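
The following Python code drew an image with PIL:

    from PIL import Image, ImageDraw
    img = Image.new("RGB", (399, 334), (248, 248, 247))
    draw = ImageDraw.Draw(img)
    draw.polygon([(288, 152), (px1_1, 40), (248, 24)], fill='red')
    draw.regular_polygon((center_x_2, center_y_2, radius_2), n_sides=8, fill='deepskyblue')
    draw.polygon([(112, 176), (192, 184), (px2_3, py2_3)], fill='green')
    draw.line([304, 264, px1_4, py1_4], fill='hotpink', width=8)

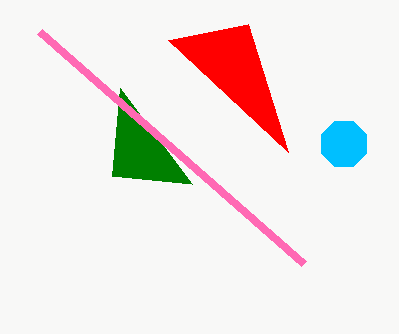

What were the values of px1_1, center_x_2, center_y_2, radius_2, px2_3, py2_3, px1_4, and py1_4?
px1_1 = 168
center_x_2 = 344
center_y_2 = 144
radius_2 = 24
px2_3 = 120
py2_3 = 88
px1_4 = 40
py1_4 = 32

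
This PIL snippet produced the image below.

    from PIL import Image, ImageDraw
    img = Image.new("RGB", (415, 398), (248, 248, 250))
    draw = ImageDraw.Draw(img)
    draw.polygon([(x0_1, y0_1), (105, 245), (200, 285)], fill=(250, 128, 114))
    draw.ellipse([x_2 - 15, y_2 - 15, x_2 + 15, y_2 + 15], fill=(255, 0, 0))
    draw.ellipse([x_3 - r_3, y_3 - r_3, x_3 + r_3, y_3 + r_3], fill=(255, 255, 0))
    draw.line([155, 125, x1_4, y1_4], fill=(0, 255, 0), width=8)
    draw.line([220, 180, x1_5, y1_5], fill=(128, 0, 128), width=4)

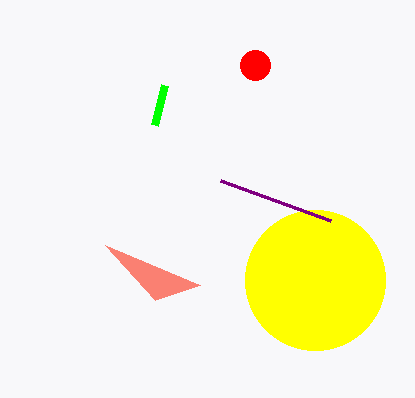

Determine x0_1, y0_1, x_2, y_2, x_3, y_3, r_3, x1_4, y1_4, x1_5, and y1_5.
x0_1 = 155
y0_1 = 300
x_2 = 255
y_2 = 65
x_3 = 315
y_3 = 280
r_3 = 70
x1_4 = 165
y1_4 = 85
x1_5 = 330
y1_5 = 220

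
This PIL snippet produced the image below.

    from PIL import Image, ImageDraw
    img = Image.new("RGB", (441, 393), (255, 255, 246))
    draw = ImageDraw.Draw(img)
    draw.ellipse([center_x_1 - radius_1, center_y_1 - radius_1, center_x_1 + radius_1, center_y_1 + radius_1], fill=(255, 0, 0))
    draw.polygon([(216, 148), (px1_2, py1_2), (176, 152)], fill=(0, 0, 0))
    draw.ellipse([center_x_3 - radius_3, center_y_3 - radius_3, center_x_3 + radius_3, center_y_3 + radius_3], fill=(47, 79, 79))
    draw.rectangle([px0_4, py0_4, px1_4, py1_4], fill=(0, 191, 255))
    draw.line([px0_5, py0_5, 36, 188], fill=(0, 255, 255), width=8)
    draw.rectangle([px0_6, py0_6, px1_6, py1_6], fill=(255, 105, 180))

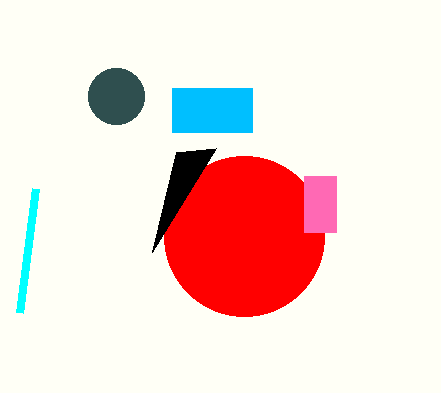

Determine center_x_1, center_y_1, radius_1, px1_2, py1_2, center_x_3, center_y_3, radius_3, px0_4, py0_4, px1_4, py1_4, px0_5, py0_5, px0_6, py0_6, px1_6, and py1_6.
center_x_1 = 244; center_y_1 = 236; radius_1 = 80; px1_2 = 152; py1_2 = 252; center_x_3 = 116; center_y_3 = 96; radius_3 = 28; px0_4 = 172; py0_4 = 88; px1_4 = 252; py1_4 = 132; px0_5 = 20; py0_5 = 312; px0_6 = 304; py0_6 = 176; px1_6 = 336; py1_6 = 232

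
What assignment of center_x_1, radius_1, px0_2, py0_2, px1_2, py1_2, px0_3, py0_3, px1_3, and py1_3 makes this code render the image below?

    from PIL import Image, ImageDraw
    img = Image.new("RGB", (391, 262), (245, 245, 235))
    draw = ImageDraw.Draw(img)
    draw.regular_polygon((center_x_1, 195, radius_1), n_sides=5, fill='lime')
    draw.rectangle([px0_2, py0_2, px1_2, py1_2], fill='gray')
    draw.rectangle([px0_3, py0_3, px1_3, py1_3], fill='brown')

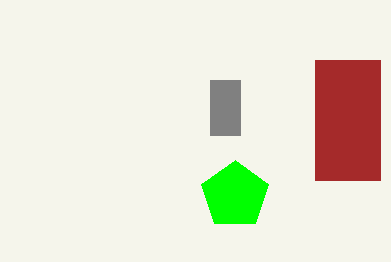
center_x_1 = 235
radius_1 = 35
px0_2 = 210
py0_2 = 80
px1_2 = 240
py1_2 = 135
px0_3 = 315
py0_3 = 60
px1_3 = 380
py1_3 = 180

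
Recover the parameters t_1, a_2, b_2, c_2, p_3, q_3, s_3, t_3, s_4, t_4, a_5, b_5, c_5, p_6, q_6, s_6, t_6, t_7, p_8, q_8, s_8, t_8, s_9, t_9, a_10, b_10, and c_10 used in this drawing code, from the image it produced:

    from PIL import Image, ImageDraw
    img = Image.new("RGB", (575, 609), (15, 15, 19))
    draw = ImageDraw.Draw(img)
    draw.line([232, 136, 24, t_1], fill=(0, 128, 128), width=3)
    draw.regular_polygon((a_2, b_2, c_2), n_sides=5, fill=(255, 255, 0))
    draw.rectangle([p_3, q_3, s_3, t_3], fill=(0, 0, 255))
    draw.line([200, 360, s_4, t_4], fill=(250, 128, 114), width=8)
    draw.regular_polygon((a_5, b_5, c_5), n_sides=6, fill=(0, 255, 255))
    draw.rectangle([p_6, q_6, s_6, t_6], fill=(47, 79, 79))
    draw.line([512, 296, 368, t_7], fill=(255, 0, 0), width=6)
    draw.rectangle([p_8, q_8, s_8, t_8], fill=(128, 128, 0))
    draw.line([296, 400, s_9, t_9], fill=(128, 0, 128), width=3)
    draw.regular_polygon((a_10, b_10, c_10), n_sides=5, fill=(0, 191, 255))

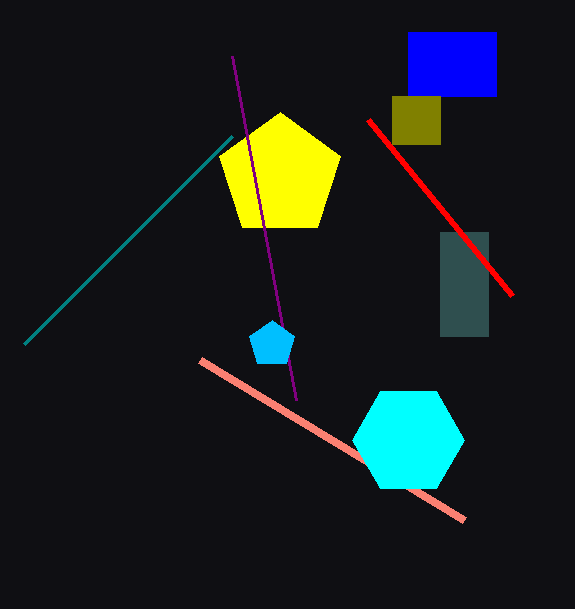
t_1 = 344, a_2 = 280, b_2 = 176, c_2 = 64, p_3 = 408, q_3 = 32, s_3 = 496, t_3 = 96, s_4 = 464, t_4 = 520, a_5 = 408, b_5 = 440, c_5 = 56, p_6 = 440, q_6 = 232, s_6 = 488, t_6 = 336, t_7 = 120, p_8 = 392, q_8 = 96, s_8 = 440, t_8 = 144, s_9 = 232, t_9 = 56, a_10 = 272, b_10 = 344, c_10 = 24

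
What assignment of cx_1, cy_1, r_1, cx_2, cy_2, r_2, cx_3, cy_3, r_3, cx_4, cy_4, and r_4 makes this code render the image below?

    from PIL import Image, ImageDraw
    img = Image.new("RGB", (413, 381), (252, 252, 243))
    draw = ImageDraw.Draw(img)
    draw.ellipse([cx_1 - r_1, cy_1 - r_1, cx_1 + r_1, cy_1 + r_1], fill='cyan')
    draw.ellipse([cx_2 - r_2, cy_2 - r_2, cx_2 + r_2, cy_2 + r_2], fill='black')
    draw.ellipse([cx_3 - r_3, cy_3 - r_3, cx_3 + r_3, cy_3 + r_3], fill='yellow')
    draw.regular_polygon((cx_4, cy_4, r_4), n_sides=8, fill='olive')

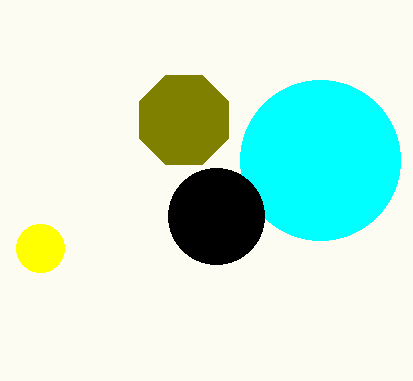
cx_1 = 320
cy_1 = 160
r_1 = 80
cx_2 = 216
cy_2 = 216
r_2 = 48
cx_3 = 40
cy_3 = 248
r_3 = 24
cx_4 = 184
cy_4 = 120
r_4 = 48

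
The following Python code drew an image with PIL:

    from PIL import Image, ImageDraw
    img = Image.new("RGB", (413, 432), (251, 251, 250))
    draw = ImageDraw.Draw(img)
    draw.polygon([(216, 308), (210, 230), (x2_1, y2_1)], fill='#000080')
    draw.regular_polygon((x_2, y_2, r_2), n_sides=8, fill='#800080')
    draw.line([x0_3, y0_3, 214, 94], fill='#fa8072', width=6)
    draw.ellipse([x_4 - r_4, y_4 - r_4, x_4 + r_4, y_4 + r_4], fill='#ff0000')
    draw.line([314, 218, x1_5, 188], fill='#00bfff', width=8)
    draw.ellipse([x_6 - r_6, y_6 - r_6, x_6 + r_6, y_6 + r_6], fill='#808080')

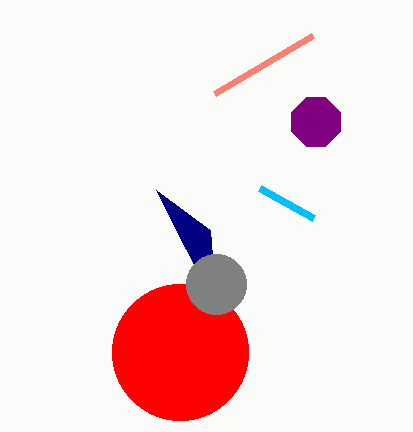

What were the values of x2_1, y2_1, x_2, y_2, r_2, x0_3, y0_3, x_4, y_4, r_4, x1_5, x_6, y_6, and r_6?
x2_1 = 156; y2_1 = 190; x_2 = 316; y_2 = 122; r_2 = 26; x0_3 = 312; y0_3 = 36; x_4 = 180; y_4 = 352; r_4 = 68; x1_5 = 260; x_6 = 216; y_6 = 284; r_6 = 30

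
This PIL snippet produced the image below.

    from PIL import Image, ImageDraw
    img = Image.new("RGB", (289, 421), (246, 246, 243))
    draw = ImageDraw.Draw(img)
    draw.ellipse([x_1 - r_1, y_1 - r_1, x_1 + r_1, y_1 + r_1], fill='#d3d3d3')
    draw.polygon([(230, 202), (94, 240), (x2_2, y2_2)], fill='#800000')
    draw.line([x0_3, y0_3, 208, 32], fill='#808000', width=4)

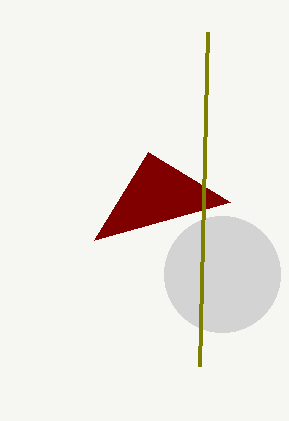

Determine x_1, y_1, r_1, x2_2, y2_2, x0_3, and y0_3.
x_1 = 222; y_1 = 274; r_1 = 58; x2_2 = 148; y2_2 = 152; x0_3 = 200; y0_3 = 366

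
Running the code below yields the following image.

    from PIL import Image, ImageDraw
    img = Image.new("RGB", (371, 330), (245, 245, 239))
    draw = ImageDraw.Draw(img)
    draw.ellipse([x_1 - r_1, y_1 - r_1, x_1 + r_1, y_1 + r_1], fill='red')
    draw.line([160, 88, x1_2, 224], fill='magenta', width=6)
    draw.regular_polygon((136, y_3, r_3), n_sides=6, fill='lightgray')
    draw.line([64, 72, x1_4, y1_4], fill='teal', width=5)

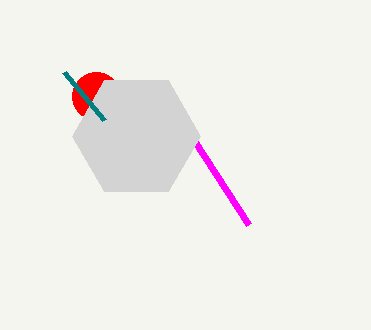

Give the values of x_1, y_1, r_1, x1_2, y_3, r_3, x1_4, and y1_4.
x_1 = 96
y_1 = 96
r_1 = 24
x1_2 = 248
y_3 = 136
r_3 = 64
x1_4 = 104
y1_4 = 120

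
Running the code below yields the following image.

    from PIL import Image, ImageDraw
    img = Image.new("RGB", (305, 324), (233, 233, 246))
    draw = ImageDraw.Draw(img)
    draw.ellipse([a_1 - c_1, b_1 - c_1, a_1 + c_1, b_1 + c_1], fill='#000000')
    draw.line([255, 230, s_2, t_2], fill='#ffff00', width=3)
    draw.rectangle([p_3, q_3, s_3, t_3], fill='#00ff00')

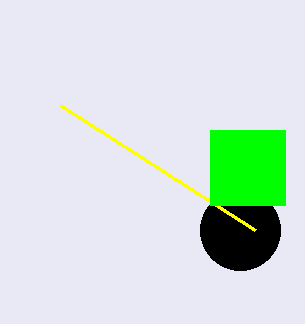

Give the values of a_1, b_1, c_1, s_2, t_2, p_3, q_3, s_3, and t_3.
a_1 = 240; b_1 = 230; c_1 = 40; s_2 = 60; t_2 = 105; p_3 = 210; q_3 = 130; s_3 = 285; t_3 = 205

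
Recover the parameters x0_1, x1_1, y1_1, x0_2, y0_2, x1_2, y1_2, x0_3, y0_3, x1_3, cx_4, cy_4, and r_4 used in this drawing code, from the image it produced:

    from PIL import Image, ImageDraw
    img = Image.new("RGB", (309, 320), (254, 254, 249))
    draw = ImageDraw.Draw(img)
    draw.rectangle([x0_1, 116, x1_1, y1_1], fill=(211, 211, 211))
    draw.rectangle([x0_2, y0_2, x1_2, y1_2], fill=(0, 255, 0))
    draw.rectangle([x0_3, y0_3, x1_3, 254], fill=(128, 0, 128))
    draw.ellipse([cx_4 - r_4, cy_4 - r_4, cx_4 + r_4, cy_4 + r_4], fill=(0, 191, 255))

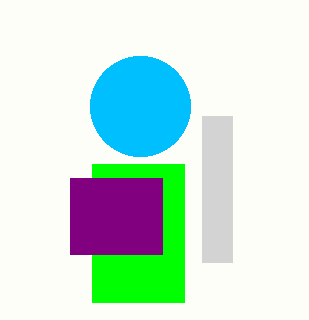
x0_1 = 202; x1_1 = 232; y1_1 = 262; x0_2 = 92; y0_2 = 164; x1_2 = 184; y1_2 = 302; x0_3 = 70; y0_3 = 178; x1_3 = 162; cx_4 = 140; cy_4 = 106; r_4 = 50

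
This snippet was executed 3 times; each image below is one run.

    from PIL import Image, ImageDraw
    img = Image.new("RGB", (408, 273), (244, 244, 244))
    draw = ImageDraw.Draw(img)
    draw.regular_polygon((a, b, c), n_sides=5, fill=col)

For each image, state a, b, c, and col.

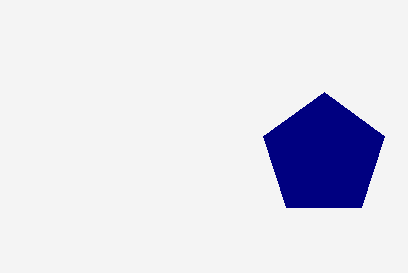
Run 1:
a = 324; b = 156; c = 64; col = 'navy'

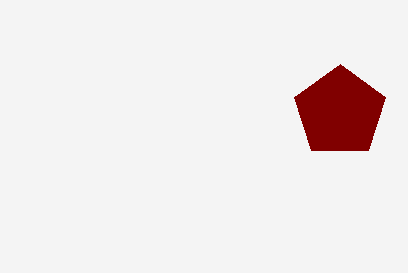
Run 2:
a = 340, b = 112, c = 48, col = 'maroon'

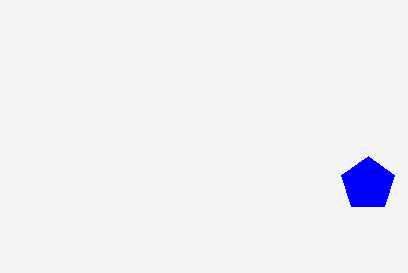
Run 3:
a = 368
b = 184
c = 28
col = 'blue'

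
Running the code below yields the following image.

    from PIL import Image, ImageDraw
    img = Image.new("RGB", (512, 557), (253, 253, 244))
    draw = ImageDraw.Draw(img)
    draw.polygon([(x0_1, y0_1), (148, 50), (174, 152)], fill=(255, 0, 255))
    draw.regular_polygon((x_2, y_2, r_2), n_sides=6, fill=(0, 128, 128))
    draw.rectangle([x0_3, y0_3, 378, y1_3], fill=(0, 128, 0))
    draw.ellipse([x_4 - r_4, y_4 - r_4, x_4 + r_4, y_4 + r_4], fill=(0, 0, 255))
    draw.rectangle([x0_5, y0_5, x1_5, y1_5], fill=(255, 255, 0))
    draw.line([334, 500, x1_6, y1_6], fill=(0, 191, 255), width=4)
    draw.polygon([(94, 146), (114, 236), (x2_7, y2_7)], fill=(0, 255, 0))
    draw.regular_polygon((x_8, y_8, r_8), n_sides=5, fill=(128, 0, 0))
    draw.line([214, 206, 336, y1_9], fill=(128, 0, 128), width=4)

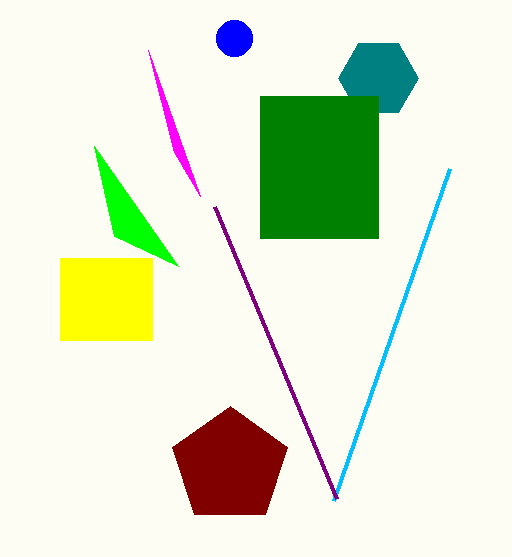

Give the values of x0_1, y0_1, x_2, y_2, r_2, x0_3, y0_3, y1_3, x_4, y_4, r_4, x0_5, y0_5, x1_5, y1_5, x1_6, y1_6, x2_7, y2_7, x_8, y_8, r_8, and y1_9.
x0_1 = 200
y0_1 = 196
x_2 = 378
y_2 = 78
r_2 = 40
x0_3 = 260
y0_3 = 96
y1_3 = 238
x_4 = 234
y_4 = 38
r_4 = 18
x0_5 = 60
y0_5 = 258
x1_5 = 152
y1_5 = 340
x1_6 = 450
y1_6 = 168
x2_7 = 178
y2_7 = 266
x_8 = 230
y_8 = 466
r_8 = 60
y1_9 = 498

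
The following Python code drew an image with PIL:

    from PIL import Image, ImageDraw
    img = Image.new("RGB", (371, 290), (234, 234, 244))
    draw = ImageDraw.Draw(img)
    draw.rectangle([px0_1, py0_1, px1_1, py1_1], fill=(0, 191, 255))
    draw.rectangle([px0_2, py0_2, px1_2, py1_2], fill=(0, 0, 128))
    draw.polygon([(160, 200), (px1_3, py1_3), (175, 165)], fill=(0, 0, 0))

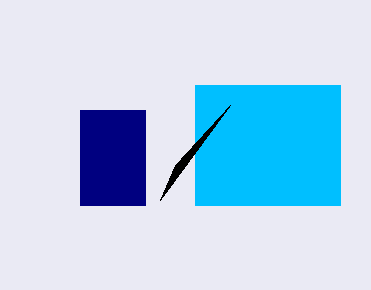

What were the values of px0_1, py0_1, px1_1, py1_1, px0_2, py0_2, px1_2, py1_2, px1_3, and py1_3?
px0_1 = 195
py0_1 = 85
px1_1 = 340
py1_1 = 205
px0_2 = 80
py0_2 = 110
px1_2 = 145
py1_2 = 205
px1_3 = 230
py1_3 = 105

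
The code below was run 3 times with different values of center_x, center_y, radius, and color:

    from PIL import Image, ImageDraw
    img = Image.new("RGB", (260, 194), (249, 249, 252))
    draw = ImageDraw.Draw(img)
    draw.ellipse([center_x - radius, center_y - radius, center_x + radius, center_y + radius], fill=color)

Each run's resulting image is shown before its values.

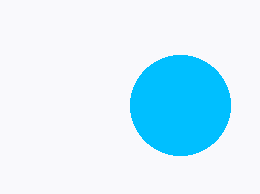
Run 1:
center_x = 180
center_y = 105
radius = 50
color = 'deepskyblue'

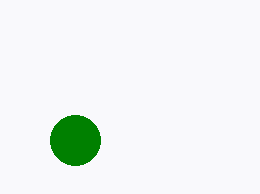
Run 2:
center_x = 75, center_y = 140, radius = 25, color = 'green'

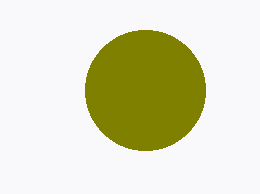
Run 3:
center_x = 145
center_y = 90
radius = 60
color = 'olive'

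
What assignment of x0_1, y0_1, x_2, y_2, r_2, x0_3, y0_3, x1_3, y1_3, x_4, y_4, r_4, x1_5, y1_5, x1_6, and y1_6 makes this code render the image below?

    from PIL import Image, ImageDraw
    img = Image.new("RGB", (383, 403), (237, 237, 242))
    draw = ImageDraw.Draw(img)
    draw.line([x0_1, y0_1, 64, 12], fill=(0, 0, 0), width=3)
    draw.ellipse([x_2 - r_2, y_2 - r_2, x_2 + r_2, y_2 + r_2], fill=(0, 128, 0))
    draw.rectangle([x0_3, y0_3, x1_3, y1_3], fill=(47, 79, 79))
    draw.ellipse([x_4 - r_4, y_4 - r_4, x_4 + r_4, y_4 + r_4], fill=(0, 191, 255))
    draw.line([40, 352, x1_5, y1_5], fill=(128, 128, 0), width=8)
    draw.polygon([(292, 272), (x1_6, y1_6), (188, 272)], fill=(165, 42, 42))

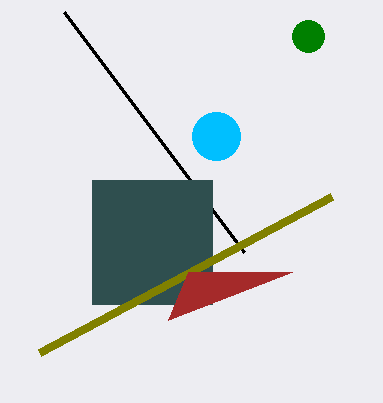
x0_1 = 244; y0_1 = 252; x_2 = 308; y_2 = 36; r_2 = 16; x0_3 = 92; y0_3 = 180; x1_3 = 212; y1_3 = 304; x_4 = 216; y_4 = 136; r_4 = 24; x1_5 = 332; y1_5 = 196; x1_6 = 168; y1_6 = 320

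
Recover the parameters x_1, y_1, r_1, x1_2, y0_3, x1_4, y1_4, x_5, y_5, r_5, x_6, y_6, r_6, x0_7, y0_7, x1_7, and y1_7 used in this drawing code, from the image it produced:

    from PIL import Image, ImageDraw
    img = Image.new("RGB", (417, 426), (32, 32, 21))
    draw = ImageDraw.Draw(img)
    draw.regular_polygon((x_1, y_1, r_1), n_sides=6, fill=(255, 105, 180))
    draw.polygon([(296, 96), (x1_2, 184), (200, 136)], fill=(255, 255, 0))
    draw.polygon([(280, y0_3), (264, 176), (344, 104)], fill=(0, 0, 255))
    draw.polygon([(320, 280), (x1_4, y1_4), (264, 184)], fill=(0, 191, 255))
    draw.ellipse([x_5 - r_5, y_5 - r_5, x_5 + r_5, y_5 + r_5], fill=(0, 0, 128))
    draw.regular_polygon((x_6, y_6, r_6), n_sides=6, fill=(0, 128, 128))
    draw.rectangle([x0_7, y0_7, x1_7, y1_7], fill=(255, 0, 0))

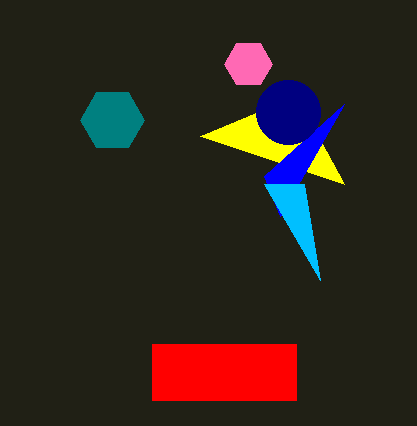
x_1 = 248, y_1 = 64, r_1 = 24, x1_2 = 344, y0_3 = 216, x1_4 = 304, y1_4 = 184, x_5 = 288, y_5 = 112, r_5 = 32, x_6 = 112, y_6 = 120, r_6 = 32, x0_7 = 152, y0_7 = 344, x1_7 = 296, y1_7 = 400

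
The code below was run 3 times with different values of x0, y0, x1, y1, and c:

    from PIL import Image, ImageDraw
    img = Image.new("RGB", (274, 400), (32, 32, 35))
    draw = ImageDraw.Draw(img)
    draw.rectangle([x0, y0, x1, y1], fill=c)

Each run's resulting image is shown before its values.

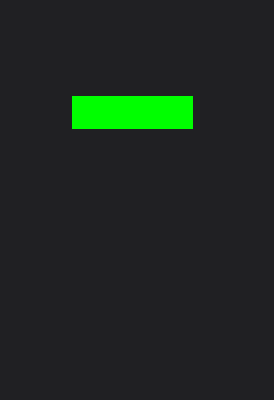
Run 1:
x0 = 72, y0 = 96, x1 = 192, y1 = 128, c = 'lime'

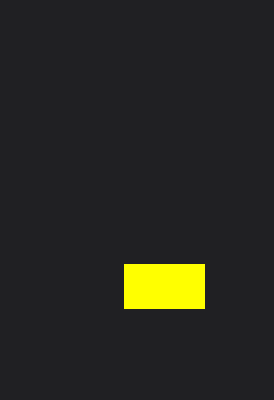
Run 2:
x0 = 124; y0 = 264; x1 = 204; y1 = 308; c = 'yellow'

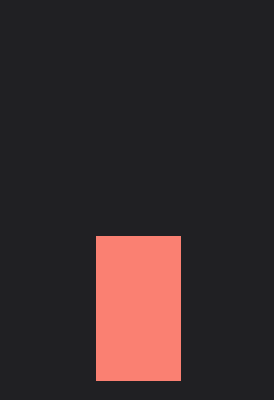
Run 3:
x0 = 96
y0 = 236
x1 = 180
y1 = 380
c = 'salmon'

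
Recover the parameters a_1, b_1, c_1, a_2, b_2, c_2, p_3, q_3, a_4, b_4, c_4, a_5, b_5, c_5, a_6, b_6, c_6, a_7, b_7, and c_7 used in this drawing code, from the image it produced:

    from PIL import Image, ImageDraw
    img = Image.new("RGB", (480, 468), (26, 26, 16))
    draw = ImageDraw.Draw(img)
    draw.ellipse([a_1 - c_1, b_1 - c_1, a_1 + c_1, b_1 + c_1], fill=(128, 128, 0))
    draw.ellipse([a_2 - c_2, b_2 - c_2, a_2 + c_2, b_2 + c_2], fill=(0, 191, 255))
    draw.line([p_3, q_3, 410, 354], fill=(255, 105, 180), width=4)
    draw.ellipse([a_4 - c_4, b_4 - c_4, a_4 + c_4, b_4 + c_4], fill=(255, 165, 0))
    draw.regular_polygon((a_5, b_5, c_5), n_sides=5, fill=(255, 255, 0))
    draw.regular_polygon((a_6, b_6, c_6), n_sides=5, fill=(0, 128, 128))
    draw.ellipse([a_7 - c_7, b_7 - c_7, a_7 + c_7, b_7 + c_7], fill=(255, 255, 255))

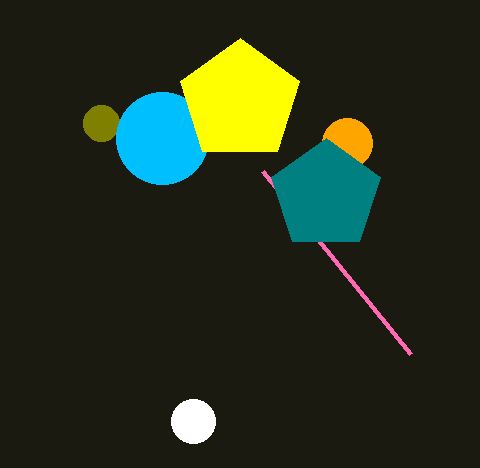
a_1 = 101
b_1 = 123
c_1 = 18
a_2 = 162
b_2 = 138
c_2 = 46
p_3 = 262
q_3 = 171
a_4 = 347
b_4 = 143
c_4 = 25
a_5 = 240
b_5 = 101
c_5 = 63
a_6 = 326
b_6 = 195
c_6 = 57
a_7 = 193
b_7 = 421
c_7 = 22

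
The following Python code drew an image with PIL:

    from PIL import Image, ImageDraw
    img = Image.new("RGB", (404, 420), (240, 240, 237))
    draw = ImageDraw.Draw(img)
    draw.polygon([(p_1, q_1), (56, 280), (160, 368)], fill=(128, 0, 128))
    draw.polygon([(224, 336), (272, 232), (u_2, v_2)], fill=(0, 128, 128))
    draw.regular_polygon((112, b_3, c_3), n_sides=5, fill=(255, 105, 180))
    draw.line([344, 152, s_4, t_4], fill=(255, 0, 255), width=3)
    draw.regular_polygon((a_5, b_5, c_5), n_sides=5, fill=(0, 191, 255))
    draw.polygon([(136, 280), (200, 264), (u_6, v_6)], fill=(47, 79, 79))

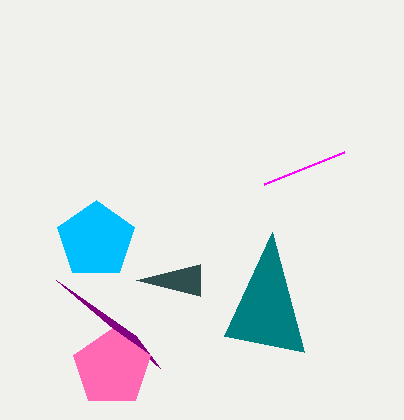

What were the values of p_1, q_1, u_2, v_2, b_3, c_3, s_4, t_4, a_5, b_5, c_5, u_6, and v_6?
p_1 = 136, q_1 = 336, u_2 = 304, v_2 = 352, b_3 = 368, c_3 = 40, s_4 = 264, t_4 = 184, a_5 = 96, b_5 = 240, c_5 = 40, u_6 = 200, v_6 = 296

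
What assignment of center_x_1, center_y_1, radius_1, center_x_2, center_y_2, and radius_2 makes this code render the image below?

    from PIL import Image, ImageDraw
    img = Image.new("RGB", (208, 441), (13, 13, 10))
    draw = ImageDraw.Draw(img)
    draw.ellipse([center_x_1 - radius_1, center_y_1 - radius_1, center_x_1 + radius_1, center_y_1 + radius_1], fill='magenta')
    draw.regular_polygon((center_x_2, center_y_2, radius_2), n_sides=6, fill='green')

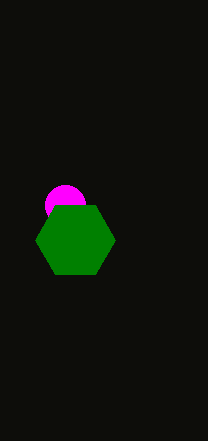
center_x_1 = 65, center_y_1 = 205, radius_1 = 20, center_x_2 = 75, center_y_2 = 240, radius_2 = 40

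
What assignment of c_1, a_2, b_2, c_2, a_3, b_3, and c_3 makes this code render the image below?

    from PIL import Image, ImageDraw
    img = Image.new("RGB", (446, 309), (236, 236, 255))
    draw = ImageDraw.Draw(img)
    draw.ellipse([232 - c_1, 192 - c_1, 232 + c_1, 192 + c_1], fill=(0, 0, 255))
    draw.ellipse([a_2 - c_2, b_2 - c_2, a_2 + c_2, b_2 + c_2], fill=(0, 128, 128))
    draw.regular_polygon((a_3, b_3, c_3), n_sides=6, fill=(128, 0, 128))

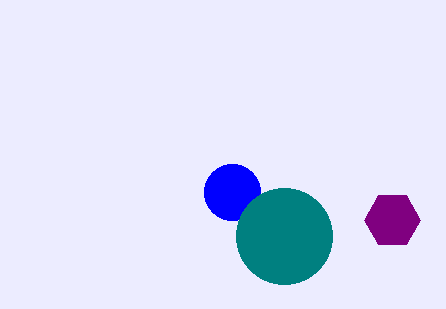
c_1 = 28; a_2 = 284; b_2 = 236; c_2 = 48; a_3 = 392; b_3 = 220; c_3 = 28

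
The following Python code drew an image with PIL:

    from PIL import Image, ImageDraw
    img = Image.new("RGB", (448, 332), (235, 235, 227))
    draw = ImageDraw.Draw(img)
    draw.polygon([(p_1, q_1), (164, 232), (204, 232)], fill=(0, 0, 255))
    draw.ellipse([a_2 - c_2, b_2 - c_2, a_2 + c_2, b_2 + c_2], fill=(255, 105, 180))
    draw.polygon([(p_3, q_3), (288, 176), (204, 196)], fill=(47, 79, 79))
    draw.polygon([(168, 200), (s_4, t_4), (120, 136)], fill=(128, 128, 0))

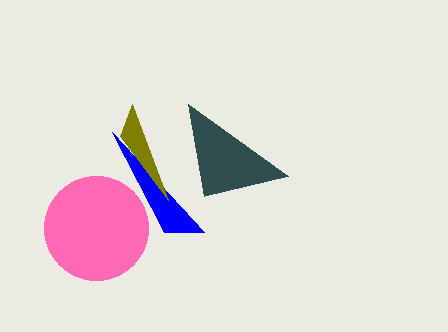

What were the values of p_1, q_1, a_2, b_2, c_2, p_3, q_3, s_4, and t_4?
p_1 = 112; q_1 = 132; a_2 = 96; b_2 = 228; c_2 = 52; p_3 = 188; q_3 = 104; s_4 = 132; t_4 = 104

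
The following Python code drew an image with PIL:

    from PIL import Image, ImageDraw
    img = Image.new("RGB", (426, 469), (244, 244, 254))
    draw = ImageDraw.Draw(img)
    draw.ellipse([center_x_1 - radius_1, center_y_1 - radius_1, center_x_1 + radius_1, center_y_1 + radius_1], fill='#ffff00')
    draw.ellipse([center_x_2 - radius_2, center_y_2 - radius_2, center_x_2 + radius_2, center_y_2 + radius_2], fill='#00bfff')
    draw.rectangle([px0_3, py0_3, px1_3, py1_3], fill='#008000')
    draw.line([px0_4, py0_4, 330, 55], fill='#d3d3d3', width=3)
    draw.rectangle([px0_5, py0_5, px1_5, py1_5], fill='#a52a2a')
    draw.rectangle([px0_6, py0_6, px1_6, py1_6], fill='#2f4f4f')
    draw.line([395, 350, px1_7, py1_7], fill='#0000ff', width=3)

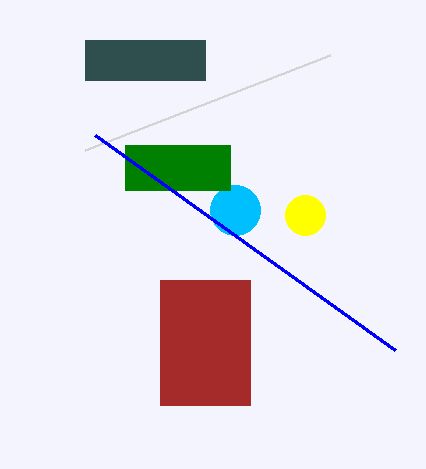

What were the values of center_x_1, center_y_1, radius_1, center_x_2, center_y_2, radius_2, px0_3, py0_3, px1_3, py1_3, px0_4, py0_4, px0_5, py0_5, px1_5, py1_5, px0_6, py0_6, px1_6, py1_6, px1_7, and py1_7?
center_x_1 = 305
center_y_1 = 215
radius_1 = 20
center_x_2 = 235
center_y_2 = 210
radius_2 = 25
px0_3 = 125
py0_3 = 145
px1_3 = 230
py1_3 = 190
px0_4 = 85
py0_4 = 150
px0_5 = 160
py0_5 = 280
px1_5 = 250
py1_5 = 405
px0_6 = 85
py0_6 = 40
px1_6 = 205
py1_6 = 80
px1_7 = 95
py1_7 = 135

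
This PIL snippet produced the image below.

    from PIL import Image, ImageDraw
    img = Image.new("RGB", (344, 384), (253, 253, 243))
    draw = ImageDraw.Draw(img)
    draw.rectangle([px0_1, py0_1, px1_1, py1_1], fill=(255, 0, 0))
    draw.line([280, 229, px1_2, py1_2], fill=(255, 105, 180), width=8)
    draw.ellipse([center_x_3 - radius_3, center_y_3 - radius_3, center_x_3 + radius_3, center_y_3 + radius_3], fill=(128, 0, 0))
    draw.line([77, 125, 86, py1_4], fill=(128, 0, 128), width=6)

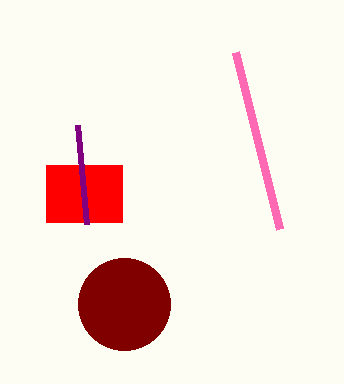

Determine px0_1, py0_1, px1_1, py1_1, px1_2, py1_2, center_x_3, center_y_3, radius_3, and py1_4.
px0_1 = 46, py0_1 = 165, px1_1 = 122, py1_1 = 222, px1_2 = 236, py1_2 = 52, center_x_3 = 124, center_y_3 = 304, radius_3 = 46, py1_4 = 224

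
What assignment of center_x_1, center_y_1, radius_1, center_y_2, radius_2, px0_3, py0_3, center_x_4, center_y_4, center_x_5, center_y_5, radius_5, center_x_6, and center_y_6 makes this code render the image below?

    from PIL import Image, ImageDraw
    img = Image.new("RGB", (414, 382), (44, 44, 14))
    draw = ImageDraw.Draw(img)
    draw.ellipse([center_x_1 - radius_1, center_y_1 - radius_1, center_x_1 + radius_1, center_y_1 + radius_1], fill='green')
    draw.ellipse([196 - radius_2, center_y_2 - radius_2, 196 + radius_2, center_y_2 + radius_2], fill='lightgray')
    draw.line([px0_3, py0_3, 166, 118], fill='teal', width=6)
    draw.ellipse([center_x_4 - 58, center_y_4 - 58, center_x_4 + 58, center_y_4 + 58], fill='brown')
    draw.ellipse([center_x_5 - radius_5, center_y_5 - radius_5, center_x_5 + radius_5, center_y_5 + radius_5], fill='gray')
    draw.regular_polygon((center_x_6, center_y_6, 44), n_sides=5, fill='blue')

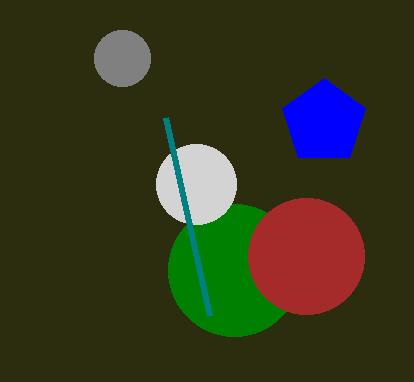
center_x_1 = 234
center_y_1 = 270
radius_1 = 66
center_y_2 = 184
radius_2 = 40
px0_3 = 210
py0_3 = 316
center_x_4 = 306
center_y_4 = 256
center_x_5 = 122
center_y_5 = 58
radius_5 = 28
center_x_6 = 324
center_y_6 = 122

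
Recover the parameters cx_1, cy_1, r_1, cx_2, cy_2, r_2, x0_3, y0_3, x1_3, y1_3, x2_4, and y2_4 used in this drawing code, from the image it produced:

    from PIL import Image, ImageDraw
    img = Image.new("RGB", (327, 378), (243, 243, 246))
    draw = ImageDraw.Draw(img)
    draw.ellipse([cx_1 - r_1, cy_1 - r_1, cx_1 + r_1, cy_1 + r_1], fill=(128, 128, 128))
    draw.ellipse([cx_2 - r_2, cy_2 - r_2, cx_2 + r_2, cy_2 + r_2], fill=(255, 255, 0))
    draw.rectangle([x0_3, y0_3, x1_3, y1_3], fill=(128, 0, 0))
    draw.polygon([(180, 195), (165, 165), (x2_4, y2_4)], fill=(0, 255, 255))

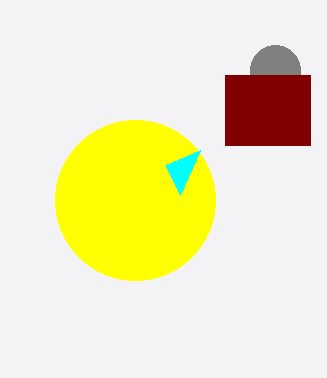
cx_1 = 275; cy_1 = 70; r_1 = 25; cx_2 = 135; cy_2 = 200; r_2 = 80; x0_3 = 225; y0_3 = 75; x1_3 = 310; y1_3 = 145; x2_4 = 200; y2_4 = 150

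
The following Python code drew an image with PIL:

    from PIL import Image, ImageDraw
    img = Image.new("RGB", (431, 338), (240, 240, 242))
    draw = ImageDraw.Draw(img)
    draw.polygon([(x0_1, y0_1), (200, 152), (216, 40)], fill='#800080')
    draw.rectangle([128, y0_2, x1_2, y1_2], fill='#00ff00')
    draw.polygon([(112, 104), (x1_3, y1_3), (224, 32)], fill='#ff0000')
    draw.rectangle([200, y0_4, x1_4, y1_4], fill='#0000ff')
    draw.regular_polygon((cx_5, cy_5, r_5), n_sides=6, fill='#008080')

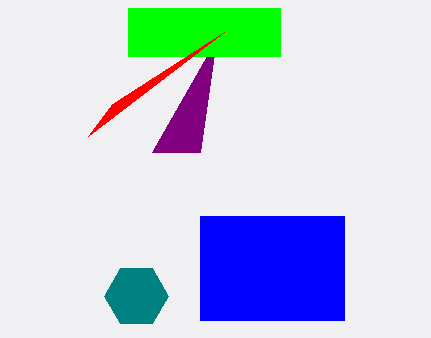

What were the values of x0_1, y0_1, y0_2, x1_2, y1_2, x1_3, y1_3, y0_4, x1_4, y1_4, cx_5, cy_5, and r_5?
x0_1 = 152; y0_1 = 152; y0_2 = 8; x1_2 = 280; y1_2 = 56; x1_3 = 88; y1_3 = 136; y0_4 = 216; x1_4 = 344; y1_4 = 320; cx_5 = 136; cy_5 = 296; r_5 = 32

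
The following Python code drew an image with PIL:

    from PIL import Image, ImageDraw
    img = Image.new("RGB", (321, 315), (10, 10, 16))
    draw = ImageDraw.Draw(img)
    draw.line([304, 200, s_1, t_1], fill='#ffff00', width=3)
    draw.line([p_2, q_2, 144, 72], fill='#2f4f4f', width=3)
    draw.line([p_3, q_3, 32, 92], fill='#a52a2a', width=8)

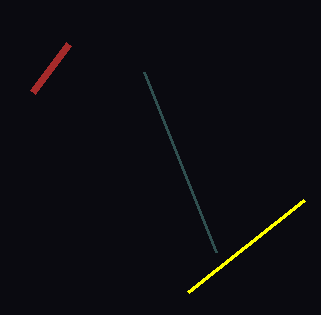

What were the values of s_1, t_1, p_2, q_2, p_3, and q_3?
s_1 = 188
t_1 = 292
p_2 = 216
q_2 = 252
p_3 = 68
q_3 = 44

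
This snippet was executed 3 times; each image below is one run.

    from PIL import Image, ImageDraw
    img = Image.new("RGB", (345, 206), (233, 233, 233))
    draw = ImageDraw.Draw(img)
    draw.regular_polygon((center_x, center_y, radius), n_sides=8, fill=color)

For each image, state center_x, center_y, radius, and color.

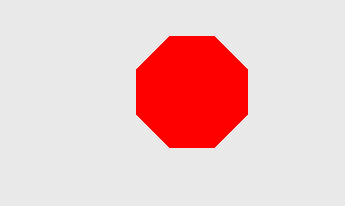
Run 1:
center_x = 192, center_y = 92, radius = 60, color = 'red'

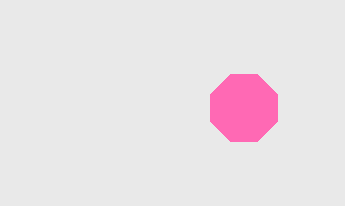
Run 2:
center_x = 244, center_y = 108, radius = 36, color = 'hotpink'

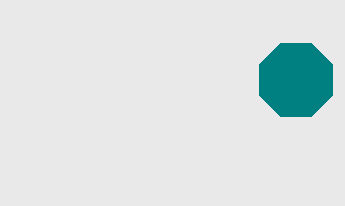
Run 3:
center_x = 296, center_y = 80, radius = 40, color = 'teal'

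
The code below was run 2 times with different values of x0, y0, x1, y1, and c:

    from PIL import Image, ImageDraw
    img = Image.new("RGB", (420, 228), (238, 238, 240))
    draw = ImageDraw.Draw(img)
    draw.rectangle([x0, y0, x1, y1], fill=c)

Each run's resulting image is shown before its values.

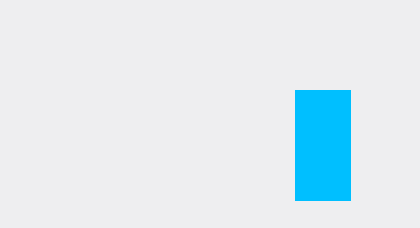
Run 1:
x0 = 295
y0 = 90
x1 = 350
y1 = 200
c = 'deepskyblue'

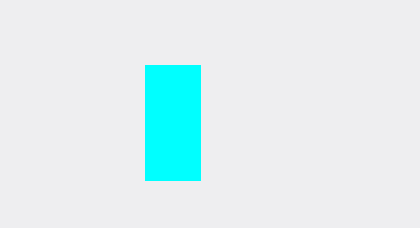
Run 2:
x0 = 145; y0 = 65; x1 = 200; y1 = 180; c = 'cyan'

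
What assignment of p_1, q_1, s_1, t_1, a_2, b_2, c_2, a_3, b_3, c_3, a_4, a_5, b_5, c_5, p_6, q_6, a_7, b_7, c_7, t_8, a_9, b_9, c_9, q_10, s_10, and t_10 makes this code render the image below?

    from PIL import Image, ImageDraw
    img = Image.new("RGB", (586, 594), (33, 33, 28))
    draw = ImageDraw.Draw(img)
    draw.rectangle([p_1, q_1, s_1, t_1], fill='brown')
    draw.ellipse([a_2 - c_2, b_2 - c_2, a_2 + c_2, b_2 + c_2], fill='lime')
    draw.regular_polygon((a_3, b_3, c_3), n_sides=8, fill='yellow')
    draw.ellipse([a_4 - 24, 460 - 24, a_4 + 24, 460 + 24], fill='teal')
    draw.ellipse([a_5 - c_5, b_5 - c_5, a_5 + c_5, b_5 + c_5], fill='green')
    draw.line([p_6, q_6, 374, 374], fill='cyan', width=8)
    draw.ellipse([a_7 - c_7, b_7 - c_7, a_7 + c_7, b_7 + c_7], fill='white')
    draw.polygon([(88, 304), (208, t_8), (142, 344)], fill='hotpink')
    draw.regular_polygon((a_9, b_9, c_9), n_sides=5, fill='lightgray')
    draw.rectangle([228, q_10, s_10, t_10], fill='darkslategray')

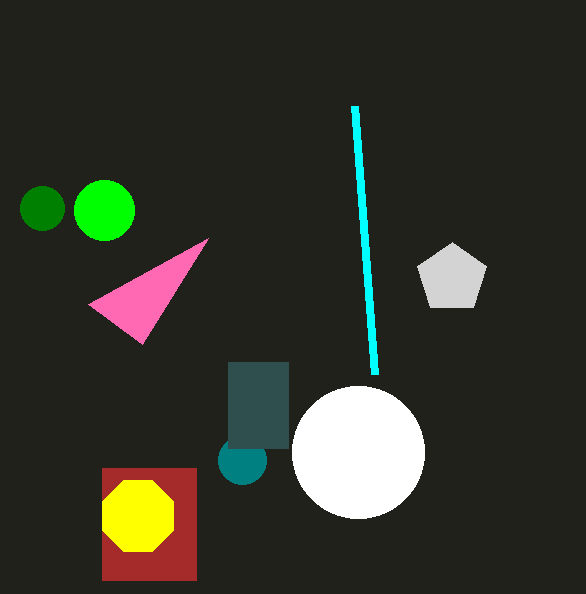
p_1 = 102, q_1 = 468, s_1 = 196, t_1 = 580, a_2 = 104, b_2 = 210, c_2 = 30, a_3 = 138, b_3 = 516, c_3 = 38, a_4 = 242, a_5 = 42, b_5 = 208, c_5 = 22, p_6 = 354, q_6 = 106, a_7 = 358, b_7 = 452, c_7 = 66, t_8 = 238, a_9 = 452, b_9 = 278, c_9 = 36, q_10 = 362, s_10 = 288, t_10 = 448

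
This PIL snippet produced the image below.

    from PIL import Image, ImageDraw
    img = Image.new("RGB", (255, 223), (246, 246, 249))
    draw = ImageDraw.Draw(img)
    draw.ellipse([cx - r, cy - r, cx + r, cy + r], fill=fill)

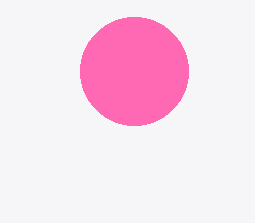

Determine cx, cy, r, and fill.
cx = 134
cy = 71
r = 54
fill = 'hotpink'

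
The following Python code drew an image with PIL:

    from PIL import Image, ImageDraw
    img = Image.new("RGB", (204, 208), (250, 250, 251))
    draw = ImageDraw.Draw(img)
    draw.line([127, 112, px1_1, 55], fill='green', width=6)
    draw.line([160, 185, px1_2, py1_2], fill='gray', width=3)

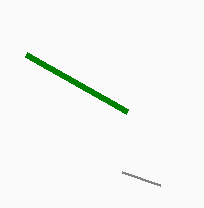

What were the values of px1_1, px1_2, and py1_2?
px1_1 = 26; px1_2 = 122; py1_2 = 172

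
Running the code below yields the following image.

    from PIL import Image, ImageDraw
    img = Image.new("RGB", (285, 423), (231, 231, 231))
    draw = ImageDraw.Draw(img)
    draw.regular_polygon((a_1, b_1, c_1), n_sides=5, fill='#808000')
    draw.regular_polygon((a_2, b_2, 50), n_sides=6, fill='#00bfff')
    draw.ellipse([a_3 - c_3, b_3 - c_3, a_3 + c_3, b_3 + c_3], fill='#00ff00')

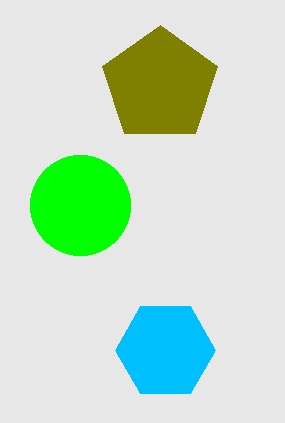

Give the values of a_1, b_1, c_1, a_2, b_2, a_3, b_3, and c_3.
a_1 = 160; b_1 = 85; c_1 = 60; a_2 = 165; b_2 = 350; a_3 = 80; b_3 = 205; c_3 = 50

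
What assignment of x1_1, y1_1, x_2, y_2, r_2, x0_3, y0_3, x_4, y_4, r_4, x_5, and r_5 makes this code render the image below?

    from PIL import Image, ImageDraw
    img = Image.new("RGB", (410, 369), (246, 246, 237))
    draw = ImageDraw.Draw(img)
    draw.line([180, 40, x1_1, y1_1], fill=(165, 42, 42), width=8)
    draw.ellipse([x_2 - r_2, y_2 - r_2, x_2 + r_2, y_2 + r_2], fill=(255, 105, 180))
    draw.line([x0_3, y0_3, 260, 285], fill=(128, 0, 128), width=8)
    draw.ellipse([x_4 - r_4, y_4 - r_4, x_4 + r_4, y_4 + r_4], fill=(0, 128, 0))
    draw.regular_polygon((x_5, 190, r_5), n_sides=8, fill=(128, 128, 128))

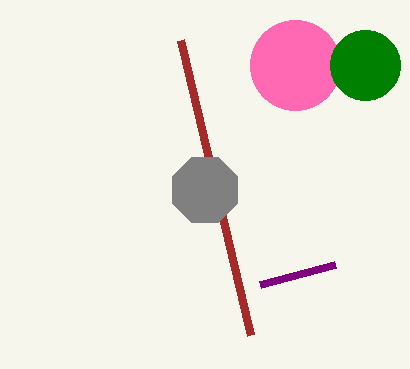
x1_1 = 250; y1_1 = 335; x_2 = 295; y_2 = 65; r_2 = 45; x0_3 = 335; y0_3 = 265; x_4 = 365; y_4 = 65; r_4 = 35; x_5 = 205; r_5 = 35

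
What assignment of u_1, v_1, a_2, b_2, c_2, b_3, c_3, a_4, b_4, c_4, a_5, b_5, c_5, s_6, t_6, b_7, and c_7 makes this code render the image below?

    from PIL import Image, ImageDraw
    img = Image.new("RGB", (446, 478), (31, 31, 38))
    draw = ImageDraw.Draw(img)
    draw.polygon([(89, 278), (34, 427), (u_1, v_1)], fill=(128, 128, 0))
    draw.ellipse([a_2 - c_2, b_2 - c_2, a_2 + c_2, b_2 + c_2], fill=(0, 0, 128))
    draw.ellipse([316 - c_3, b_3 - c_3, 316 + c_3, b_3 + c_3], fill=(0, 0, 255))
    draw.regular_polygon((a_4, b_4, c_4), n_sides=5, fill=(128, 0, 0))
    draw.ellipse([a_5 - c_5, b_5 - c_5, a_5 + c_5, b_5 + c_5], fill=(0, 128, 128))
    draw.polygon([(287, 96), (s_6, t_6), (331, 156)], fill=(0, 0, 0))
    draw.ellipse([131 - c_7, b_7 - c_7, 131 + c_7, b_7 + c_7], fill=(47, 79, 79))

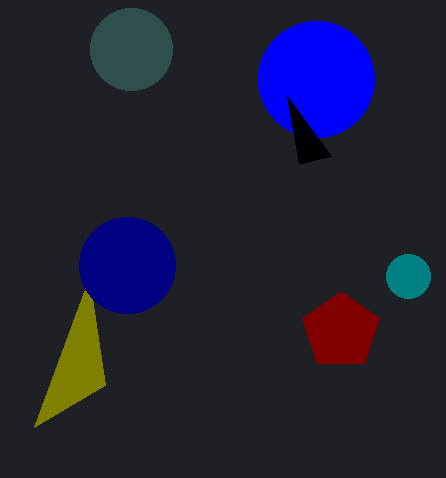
u_1 = 105, v_1 = 385, a_2 = 127, b_2 = 265, c_2 = 48, b_3 = 79, c_3 = 58, a_4 = 341, b_4 = 331, c_4 = 40, a_5 = 408, b_5 = 276, c_5 = 22, s_6 = 299, t_6 = 164, b_7 = 49, c_7 = 41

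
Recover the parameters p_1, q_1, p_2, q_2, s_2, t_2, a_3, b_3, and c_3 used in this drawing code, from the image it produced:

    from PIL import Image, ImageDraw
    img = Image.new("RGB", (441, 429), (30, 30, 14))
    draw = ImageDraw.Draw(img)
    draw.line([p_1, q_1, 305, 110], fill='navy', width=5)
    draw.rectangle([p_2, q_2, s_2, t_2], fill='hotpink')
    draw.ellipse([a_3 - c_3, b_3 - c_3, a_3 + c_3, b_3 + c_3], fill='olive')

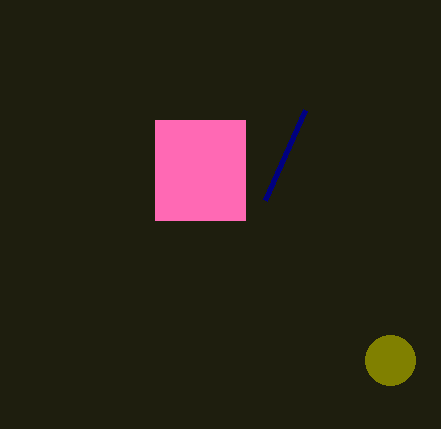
p_1 = 265; q_1 = 200; p_2 = 155; q_2 = 120; s_2 = 245; t_2 = 220; a_3 = 390; b_3 = 360; c_3 = 25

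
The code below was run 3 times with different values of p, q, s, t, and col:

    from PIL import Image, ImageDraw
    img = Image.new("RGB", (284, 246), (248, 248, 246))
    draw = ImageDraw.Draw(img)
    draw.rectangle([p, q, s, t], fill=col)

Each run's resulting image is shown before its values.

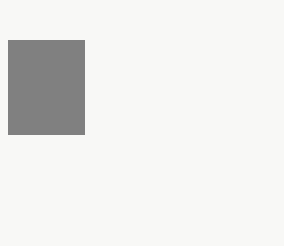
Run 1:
p = 8, q = 40, s = 84, t = 134, col = 'gray'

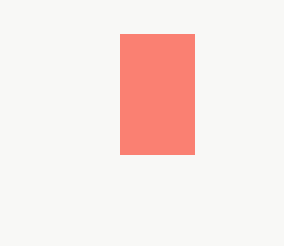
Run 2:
p = 120
q = 34
s = 194
t = 154
col = 'salmon'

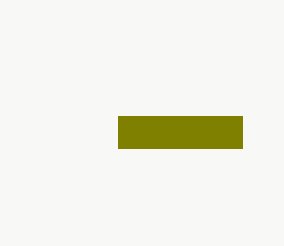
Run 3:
p = 118
q = 116
s = 242
t = 148
col = 'olive'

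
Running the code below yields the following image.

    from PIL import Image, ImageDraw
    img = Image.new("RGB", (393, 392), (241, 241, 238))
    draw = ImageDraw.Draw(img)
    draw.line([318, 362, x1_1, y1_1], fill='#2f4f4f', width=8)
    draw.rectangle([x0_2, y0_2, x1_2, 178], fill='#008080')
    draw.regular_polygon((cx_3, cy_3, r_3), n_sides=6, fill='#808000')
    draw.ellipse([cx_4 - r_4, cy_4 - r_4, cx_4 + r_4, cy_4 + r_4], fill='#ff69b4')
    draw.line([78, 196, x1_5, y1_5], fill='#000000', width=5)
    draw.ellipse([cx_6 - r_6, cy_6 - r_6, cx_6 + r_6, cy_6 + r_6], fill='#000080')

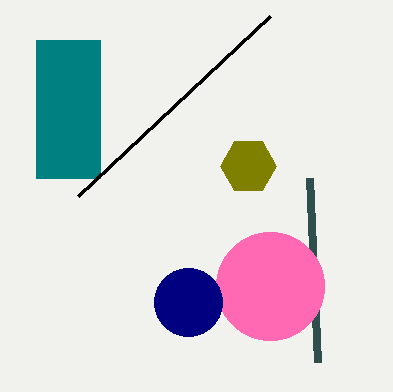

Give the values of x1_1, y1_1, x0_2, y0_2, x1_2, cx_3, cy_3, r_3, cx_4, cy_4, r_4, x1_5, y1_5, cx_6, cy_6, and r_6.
x1_1 = 310, y1_1 = 178, x0_2 = 36, y0_2 = 40, x1_2 = 100, cx_3 = 248, cy_3 = 166, r_3 = 28, cx_4 = 270, cy_4 = 286, r_4 = 54, x1_5 = 270, y1_5 = 16, cx_6 = 188, cy_6 = 302, r_6 = 34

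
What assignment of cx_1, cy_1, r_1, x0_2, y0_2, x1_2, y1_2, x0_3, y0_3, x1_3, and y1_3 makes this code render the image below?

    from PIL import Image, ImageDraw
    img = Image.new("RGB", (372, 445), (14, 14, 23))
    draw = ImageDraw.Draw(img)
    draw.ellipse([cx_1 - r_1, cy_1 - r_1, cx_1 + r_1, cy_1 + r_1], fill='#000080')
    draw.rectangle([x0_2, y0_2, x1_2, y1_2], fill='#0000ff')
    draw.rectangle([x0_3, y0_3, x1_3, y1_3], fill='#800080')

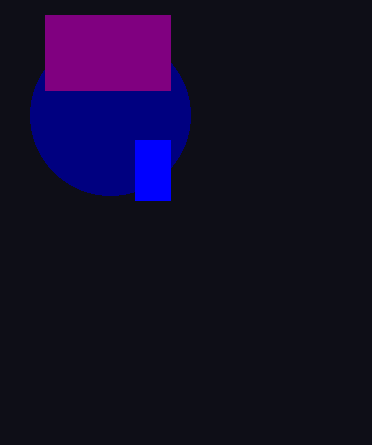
cx_1 = 110, cy_1 = 115, r_1 = 80, x0_2 = 135, y0_2 = 140, x1_2 = 170, y1_2 = 200, x0_3 = 45, y0_3 = 15, x1_3 = 170, y1_3 = 90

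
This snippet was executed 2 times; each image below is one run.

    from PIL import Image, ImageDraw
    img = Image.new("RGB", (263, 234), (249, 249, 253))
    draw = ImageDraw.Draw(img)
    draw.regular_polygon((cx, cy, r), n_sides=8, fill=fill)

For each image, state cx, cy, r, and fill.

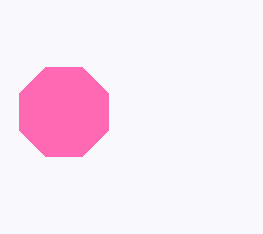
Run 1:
cx = 64, cy = 112, r = 48, fill = 'hotpink'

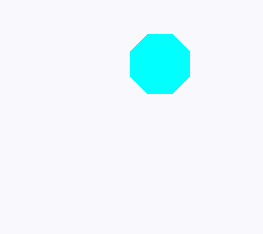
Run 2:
cx = 160; cy = 64; r = 32; fill = 'cyan'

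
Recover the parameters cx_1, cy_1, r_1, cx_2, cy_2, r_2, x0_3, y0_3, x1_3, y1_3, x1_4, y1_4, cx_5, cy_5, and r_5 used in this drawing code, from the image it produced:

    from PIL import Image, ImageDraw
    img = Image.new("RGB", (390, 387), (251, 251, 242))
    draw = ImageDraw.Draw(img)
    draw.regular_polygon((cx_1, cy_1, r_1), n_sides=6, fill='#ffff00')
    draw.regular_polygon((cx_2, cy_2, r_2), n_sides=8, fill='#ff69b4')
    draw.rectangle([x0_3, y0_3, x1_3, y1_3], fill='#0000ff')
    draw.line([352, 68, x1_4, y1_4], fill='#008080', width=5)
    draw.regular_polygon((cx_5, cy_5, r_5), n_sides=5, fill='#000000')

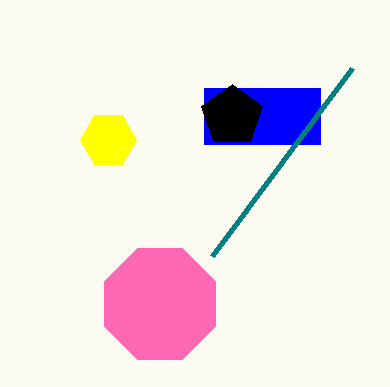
cx_1 = 108; cy_1 = 140; r_1 = 28; cx_2 = 160; cy_2 = 304; r_2 = 60; x0_3 = 204; y0_3 = 88; x1_3 = 320; y1_3 = 144; x1_4 = 212; y1_4 = 256; cx_5 = 232; cy_5 = 116; r_5 = 32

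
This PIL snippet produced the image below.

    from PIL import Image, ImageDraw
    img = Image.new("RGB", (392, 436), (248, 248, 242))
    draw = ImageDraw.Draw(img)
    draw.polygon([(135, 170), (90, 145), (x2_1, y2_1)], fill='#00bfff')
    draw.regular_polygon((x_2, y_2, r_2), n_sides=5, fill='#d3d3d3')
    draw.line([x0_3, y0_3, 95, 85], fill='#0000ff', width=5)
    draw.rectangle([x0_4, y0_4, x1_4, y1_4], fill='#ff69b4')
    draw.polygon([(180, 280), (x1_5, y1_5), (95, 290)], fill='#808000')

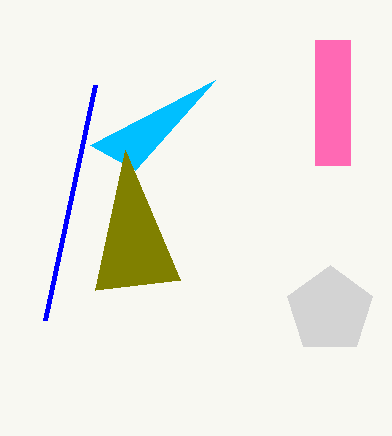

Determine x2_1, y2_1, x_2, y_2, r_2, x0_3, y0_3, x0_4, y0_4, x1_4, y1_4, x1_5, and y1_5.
x2_1 = 215; y2_1 = 80; x_2 = 330; y_2 = 310; r_2 = 45; x0_3 = 45; y0_3 = 320; x0_4 = 315; y0_4 = 40; x1_4 = 350; y1_4 = 165; x1_5 = 125; y1_5 = 150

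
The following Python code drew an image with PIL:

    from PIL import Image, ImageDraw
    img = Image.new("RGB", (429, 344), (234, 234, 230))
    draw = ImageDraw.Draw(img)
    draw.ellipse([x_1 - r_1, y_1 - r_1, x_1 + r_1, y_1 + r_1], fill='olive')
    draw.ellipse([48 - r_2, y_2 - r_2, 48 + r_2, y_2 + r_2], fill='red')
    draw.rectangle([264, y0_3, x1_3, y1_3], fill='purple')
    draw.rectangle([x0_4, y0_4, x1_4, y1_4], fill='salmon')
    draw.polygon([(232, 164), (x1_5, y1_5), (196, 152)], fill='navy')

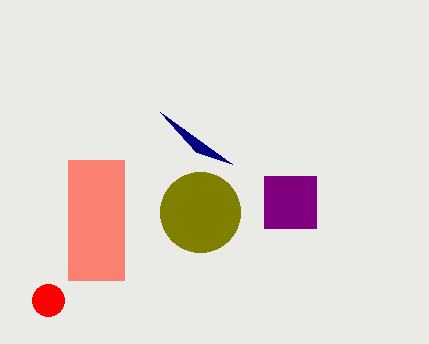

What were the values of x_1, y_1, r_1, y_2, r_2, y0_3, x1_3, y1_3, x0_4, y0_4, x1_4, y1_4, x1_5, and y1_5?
x_1 = 200
y_1 = 212
r_1 = 40
y_2 = 300
r_2 = 16
y0_3 = 176
x1_3 = 316
y1_3 = 228
x0_4 = 68
y0_4 = 160
x1_4 = 124
y1_4 = 280
x1_5 = 160
y1_5 = 112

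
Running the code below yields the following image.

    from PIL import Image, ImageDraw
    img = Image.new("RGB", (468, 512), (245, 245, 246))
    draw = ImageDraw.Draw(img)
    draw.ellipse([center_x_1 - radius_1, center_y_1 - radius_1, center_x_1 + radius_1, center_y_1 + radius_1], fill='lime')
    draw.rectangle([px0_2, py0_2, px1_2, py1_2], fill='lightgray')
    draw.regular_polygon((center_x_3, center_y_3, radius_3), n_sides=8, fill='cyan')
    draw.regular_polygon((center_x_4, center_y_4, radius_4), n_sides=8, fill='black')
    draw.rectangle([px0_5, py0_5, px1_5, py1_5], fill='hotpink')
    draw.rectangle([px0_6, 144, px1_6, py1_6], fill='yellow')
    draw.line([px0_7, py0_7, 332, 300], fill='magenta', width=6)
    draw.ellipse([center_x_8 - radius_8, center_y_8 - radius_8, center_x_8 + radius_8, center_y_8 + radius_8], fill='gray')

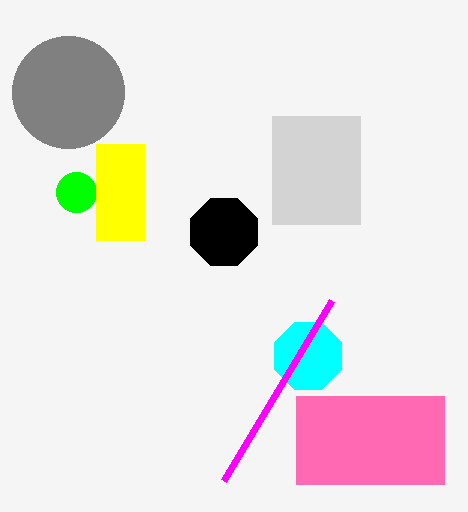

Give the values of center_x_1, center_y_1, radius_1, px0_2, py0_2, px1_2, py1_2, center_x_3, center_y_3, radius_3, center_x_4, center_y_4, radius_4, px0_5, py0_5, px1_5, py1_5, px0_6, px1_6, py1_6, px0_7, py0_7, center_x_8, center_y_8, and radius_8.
center_x_1 = 76, center_y_1 = 192, radius_1 = 20, px0_2 = 272, py0_2 = 116, px1_2 = 360, py1_2 = 224, center_x_3 = 308, center_y_3 = 356, radius_3 = 36, center_x_4 = 224, center_y_4 = 232, radius_4 = 36, px0_5 = 296, py0_5 = 396, px1_5 = 444, py1_5 = 484, px0_6 = 96, px1_6 = 144, py1_6 = 240, px0_7 = 224, py0_7 = 480, center_x_8 = 68, center_y_8 = 92, radius_8 = 56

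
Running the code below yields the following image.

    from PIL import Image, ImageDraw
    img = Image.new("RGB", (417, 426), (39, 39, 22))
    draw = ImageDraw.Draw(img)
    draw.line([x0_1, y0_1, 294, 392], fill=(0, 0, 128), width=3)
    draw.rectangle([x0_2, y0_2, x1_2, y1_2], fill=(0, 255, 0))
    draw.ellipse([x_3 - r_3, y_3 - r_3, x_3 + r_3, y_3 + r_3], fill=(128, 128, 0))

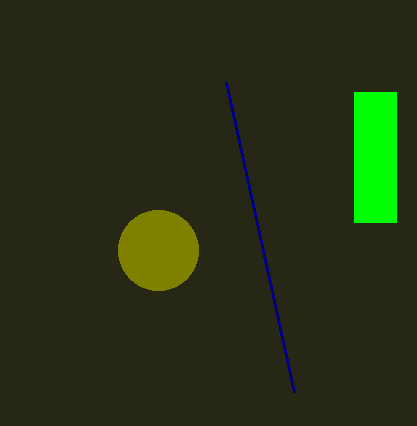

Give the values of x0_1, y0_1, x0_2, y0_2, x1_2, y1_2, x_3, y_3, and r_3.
x0_1 = 226, y0_1 = 82, x0_2 = 354, y0_2 = 92, x1_2 = 396, y1_2 = 222, x_3 = 158, y_3 = 250, r_3 = 40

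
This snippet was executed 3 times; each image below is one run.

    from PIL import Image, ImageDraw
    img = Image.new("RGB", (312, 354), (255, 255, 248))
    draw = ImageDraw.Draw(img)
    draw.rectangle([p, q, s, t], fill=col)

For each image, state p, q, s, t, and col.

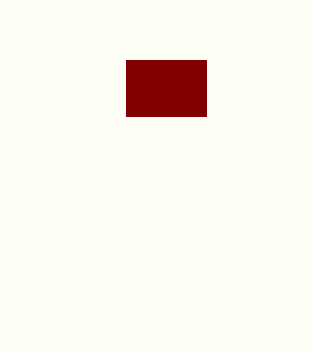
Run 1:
p = 126, q = 60, s = 206, t = 116, col = 'maroon'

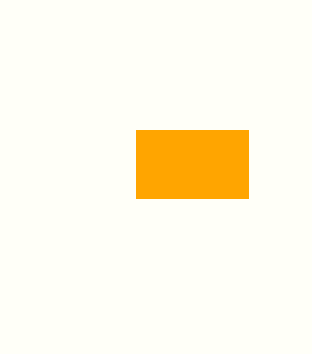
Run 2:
p = 136; q = 130; s = 248; t = 198; col = 'orange'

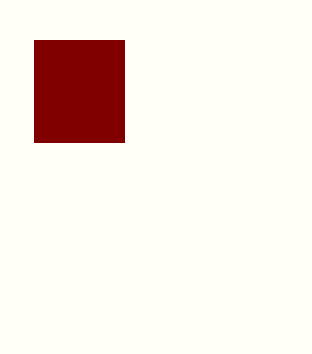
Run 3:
p = 34
q = 40
s = 124
t = 142
col = 'maroon'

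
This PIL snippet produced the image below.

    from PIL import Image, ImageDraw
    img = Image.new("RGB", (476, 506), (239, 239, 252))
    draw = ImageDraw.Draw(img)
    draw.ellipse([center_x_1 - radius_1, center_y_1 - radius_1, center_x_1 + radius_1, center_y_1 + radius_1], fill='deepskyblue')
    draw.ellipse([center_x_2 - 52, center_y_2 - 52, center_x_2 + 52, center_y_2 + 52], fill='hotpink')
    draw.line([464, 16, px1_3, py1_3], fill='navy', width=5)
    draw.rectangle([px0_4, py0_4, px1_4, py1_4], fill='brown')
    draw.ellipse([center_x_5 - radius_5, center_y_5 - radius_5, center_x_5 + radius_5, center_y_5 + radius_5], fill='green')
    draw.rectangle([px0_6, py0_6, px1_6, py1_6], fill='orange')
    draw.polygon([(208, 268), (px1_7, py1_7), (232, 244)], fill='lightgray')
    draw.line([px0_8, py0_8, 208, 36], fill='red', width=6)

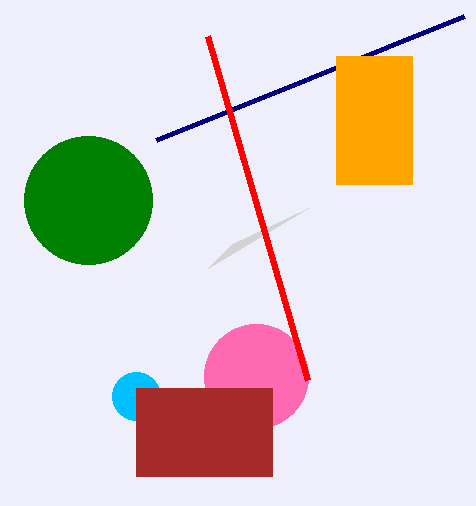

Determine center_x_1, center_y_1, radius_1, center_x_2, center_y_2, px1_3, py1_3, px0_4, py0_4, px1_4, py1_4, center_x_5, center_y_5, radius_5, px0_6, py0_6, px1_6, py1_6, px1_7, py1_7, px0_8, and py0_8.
center_x_1 = 136; center_y_1 = 396; radius_1 = 24; center_x_2 = 256; center_y_2 = 376; px1_3 = 156; py1_3 = 140; px0_4 = 136; py0_4 = 388; px1_4 = 272; py1_4 = 476; center_x_5 = 88; center_y_5 = 200; radius_5 = 64; px0_6 = 336; py0_6 = 56; px1_6 = 412; py1_6 = 184; px1_7 = 308; py1_7 = 208; px0_8 = 308; py0_8 = 380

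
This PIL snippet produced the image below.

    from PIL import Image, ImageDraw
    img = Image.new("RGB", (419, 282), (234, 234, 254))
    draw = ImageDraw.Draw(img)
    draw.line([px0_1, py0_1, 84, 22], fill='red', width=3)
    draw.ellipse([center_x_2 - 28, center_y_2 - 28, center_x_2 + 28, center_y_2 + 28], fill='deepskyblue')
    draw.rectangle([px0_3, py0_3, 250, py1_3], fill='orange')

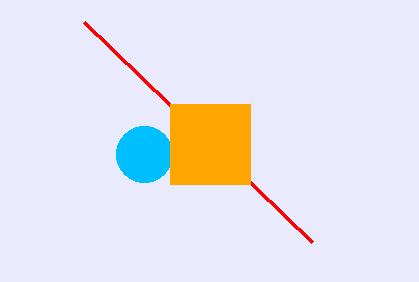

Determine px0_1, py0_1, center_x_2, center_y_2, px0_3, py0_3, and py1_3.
px0_1 = 312; py0_1 = 242; center_x_2 = 144; center_y_2 = 154; px0_3 = 170; py0_3 = 104; py1_3 = 184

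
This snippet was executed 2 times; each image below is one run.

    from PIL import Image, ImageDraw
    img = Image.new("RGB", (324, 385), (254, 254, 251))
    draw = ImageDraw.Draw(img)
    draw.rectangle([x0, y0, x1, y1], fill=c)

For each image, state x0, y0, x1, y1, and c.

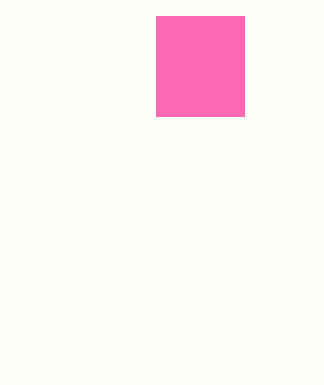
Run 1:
x0 = 156; y0 = 16; x1 = 244; y1 = 116; c = 'hotpink'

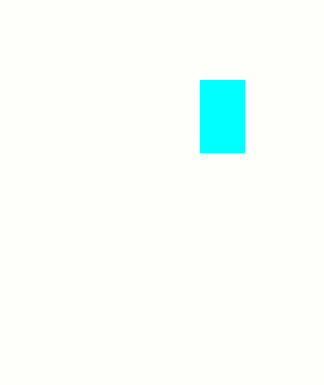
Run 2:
x0 = 200, y0 = 80, x1 = 244, y1 = 152, c = 'cyan'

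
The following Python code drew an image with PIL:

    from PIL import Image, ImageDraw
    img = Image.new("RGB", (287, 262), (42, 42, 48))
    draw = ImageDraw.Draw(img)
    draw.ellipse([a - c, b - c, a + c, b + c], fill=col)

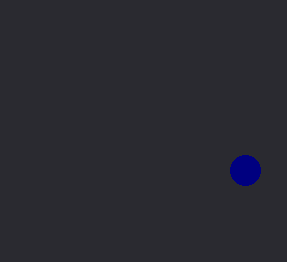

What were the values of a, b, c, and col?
a = 245, b = 170, c = 15, col = 'navy'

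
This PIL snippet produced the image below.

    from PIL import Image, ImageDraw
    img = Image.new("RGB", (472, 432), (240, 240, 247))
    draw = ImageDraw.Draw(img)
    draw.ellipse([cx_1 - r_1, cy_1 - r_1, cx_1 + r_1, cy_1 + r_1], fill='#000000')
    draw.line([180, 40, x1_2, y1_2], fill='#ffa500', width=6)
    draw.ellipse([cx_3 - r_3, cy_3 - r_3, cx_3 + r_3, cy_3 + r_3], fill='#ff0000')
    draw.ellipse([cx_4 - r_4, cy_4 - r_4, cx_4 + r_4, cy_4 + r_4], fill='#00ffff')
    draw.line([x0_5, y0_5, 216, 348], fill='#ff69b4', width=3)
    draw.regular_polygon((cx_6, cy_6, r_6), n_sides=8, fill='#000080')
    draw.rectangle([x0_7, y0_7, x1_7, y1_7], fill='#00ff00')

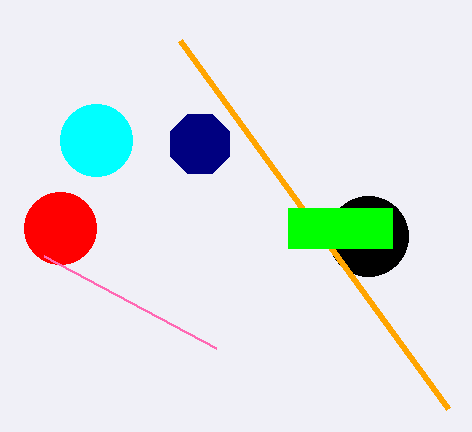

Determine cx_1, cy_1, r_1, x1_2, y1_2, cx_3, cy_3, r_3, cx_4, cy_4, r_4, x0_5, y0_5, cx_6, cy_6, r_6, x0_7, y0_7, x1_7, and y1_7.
cx_1 = 368
cy_1 = 236
r_1 = 40
x1_2 = 448
y1_2 = 408
cx_3 = 60
cy_3 = 228
r_3 = 36
cx_4 = 96
cy_4 = 140
r_4 = 36
x0_5 = 44
y0_5 = 256
cx_6 = 200
cy_6 = 144
r_6 = 32
x0_7 = 288
y0_7 = 208
x1_7 = 392
y1_7 = 248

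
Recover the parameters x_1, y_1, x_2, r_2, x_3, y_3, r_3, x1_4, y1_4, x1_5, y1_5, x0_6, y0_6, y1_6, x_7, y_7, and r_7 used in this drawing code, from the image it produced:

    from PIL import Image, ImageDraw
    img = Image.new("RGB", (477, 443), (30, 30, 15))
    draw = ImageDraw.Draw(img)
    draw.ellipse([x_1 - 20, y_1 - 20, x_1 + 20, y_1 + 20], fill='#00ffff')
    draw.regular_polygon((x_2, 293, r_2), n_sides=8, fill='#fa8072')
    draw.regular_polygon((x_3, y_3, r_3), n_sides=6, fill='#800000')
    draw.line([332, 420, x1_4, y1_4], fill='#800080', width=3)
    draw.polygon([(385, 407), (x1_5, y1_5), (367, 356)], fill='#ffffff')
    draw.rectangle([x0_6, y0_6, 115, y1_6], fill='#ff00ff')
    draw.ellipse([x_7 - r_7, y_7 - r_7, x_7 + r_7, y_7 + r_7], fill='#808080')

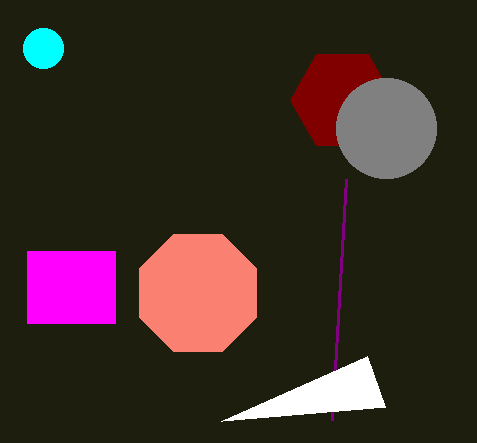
x_1 = 43, y_1 = 48, x_2 = 198, r_2 = 63, x_3 = 342, y_3 = 100, r_3 = 52, x1_4 = 346, y1_4 = 179, x1_5 = 221, y1_5 = 421, x0_6 = 27, y0_6 = 251, y1_6 = 323, x_7 = 386, y_7 = 128, r_7 = 50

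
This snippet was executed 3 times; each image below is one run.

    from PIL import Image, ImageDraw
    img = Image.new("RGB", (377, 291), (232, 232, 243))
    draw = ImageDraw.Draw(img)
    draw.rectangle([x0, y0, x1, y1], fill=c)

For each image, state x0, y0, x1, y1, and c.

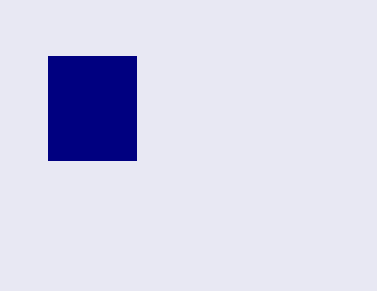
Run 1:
x0 = 48
y0 = 56
x1 = 136
y1 = 160
c = 'navy'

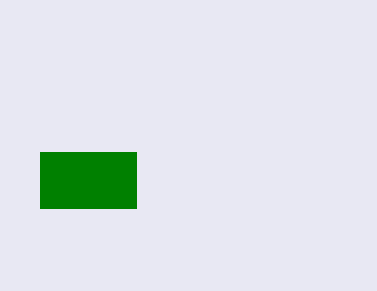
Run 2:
x0 = 40; y0 = 152; x1 = 136; y1 = 208; c = 'green'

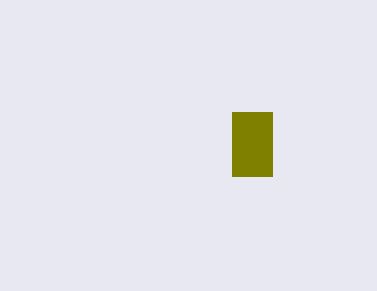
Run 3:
x0 = 232; y0 = 112; x1 = 272; y1 = 176; c = 'olive'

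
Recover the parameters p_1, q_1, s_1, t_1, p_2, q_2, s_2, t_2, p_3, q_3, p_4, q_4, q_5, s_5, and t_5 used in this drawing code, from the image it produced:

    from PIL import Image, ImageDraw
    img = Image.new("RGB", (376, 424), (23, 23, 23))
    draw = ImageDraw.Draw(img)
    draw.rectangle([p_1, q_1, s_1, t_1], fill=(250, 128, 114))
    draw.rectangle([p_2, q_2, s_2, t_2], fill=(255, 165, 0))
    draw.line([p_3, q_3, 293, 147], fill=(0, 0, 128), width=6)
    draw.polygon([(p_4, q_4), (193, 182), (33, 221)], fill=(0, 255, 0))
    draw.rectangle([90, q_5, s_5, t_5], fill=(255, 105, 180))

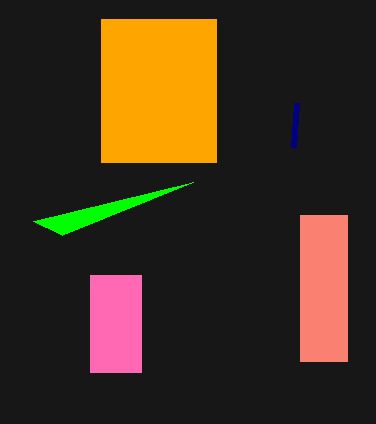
p_1 = 300; q_1 = 215; s_1 = 347; t_1 = 361; p_2 = 101; q_2 = 19; s_2 = 216; t_2 = 162; p_3 = 296; q_3 = 103; p_4 = 62; q_4 = 235; q_5 = 275; s_5 = 141; t_5 = 372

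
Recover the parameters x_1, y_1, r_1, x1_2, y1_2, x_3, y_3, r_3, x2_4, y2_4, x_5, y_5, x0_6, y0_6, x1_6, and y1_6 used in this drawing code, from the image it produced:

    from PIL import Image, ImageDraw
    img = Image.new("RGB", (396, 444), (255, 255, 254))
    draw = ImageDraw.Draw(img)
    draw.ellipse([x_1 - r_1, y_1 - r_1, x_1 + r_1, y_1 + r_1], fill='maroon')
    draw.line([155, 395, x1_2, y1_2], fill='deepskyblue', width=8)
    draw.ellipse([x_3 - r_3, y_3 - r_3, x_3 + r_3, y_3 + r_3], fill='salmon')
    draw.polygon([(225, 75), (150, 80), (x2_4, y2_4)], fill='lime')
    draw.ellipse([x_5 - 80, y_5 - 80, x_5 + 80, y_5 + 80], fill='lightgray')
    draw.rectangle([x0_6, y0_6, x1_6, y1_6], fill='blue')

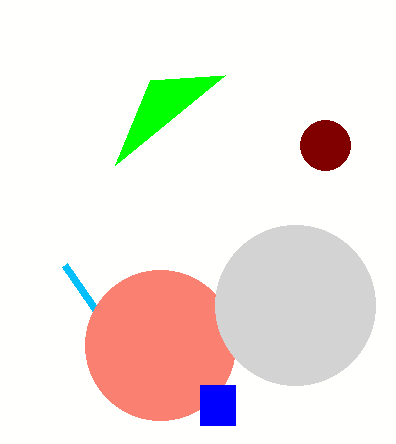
x_1 = 325; y_1 = 145; r_1 = 25; x1_2 = 65; y1_2 = 265; x_3 = 160; y_3 = 345; r_3 = 75; x2_4 = 115; y2_4 = 165; x_5 = 295; y_5 = 305; x0_6 = 200; y0_6 = 385; x1_6 = 235; y1_6 = 425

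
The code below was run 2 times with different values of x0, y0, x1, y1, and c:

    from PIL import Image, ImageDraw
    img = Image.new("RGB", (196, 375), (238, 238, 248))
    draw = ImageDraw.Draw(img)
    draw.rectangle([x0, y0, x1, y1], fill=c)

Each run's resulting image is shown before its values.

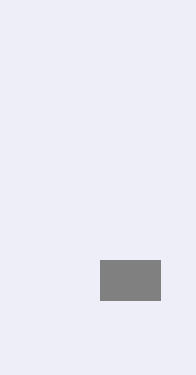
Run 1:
x0 = 100
y0 = 260
x1 = 160
y1 = 300
c = 'gray'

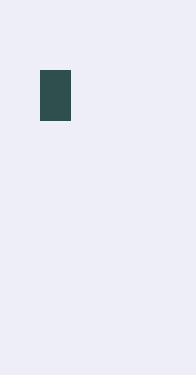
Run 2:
x0 = 40
y0 = 70
x1 = 70
y1 = 120
c = 'darkslategray'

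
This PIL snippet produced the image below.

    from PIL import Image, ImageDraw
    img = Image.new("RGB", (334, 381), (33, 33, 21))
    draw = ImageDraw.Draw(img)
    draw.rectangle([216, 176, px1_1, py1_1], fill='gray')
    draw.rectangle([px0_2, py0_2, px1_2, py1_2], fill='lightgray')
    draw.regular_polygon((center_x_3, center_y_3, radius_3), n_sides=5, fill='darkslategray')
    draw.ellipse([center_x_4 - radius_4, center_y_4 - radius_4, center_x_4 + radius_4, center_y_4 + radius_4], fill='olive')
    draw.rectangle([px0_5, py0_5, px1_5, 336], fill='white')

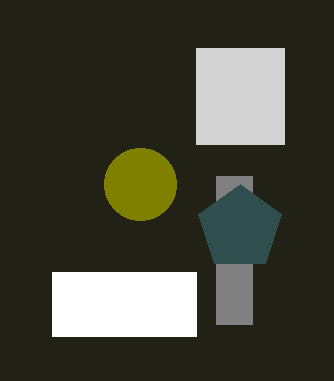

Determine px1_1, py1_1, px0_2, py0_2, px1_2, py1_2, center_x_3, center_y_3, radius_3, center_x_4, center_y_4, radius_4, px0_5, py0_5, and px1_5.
px1_1 = 252, py1_1 = 324, px0_2 = 196, py0_2 = 48, px1_2 = 284, py1_2 = 144, center_x_3 = 240, center_y_3 = 228, radius_3 = 44, center_x_4 = 140, center_y_4 = 184, radius_4 = 36, px0_5 = 52, py0_5 = 272, px1_5 = 196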